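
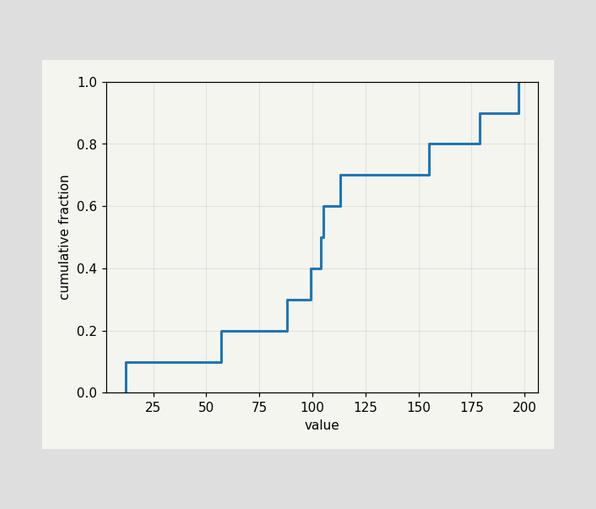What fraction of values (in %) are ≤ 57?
20%

At x=57 the ECDF step is at 20%.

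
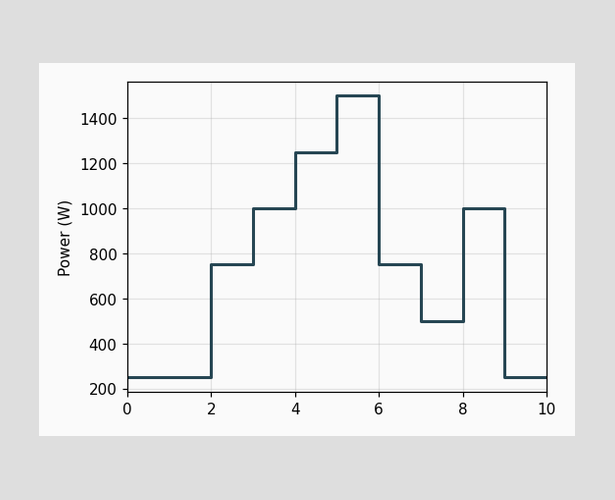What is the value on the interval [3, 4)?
1000W

On [3, 4) the step sits at 1000W.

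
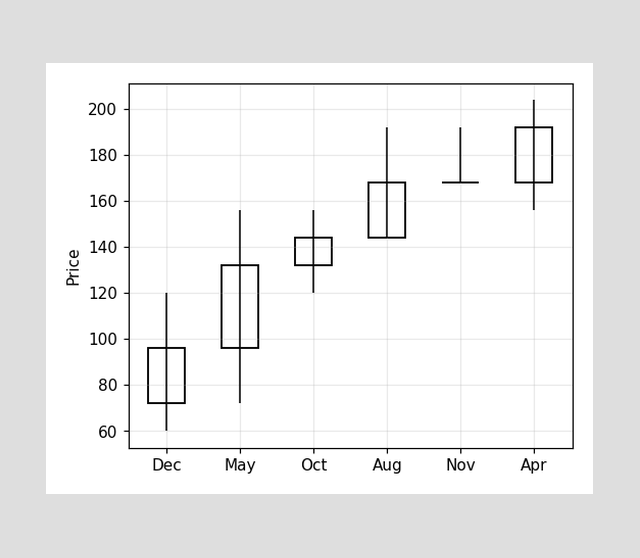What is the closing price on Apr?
192

The Apr candle closes at 192.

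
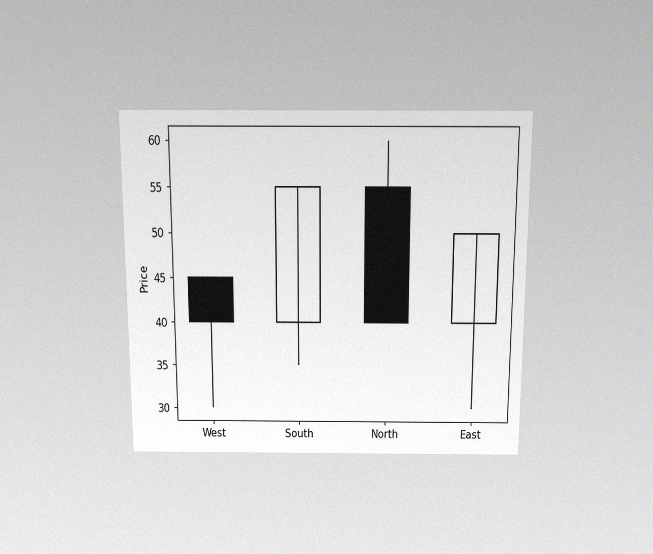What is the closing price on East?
50

The chart is viewed slightly from above, with some photo noise. The East candle closes at 50.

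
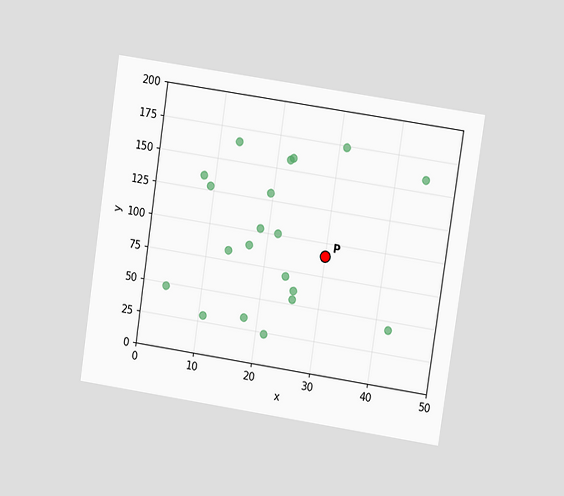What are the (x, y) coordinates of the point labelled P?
(30, 90)

The chart is tilted about 8° clockwise and viewed at a slight angle. Following the gridlines from P to each axis, P sits at (30, 90).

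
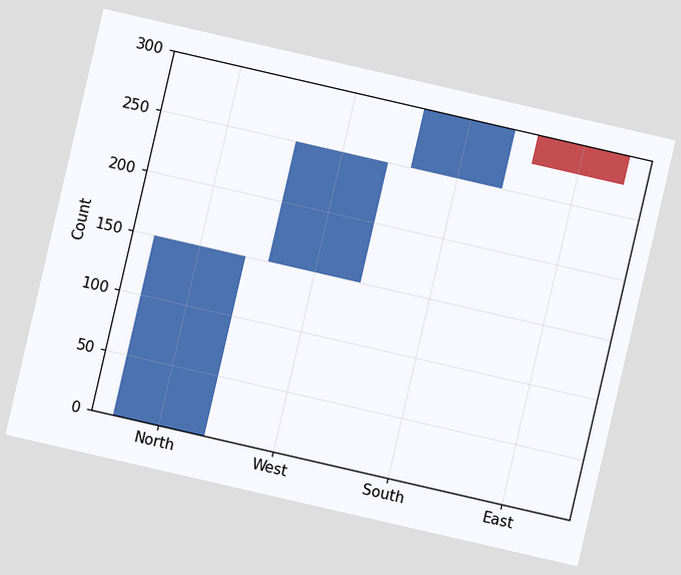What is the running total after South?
The chart is tilted about 13° clockwise. After South the running total reaches 300.

300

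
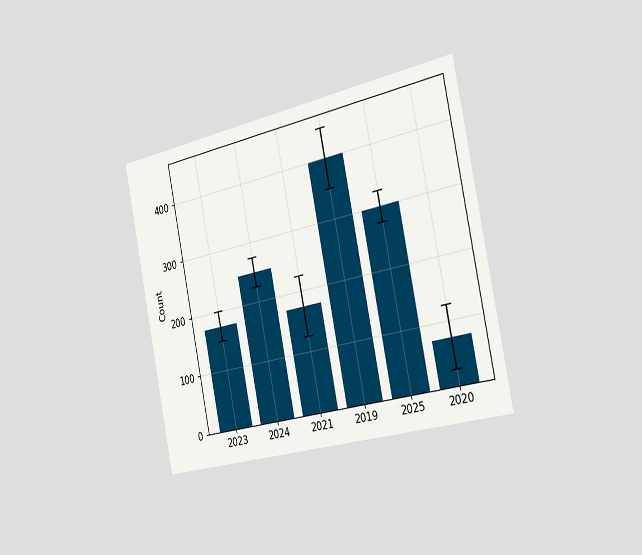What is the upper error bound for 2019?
The chart is tilted about 12° counter-clockwise and viewed slightly from the right. The 2019 bar's upper whisker reaches 450.

450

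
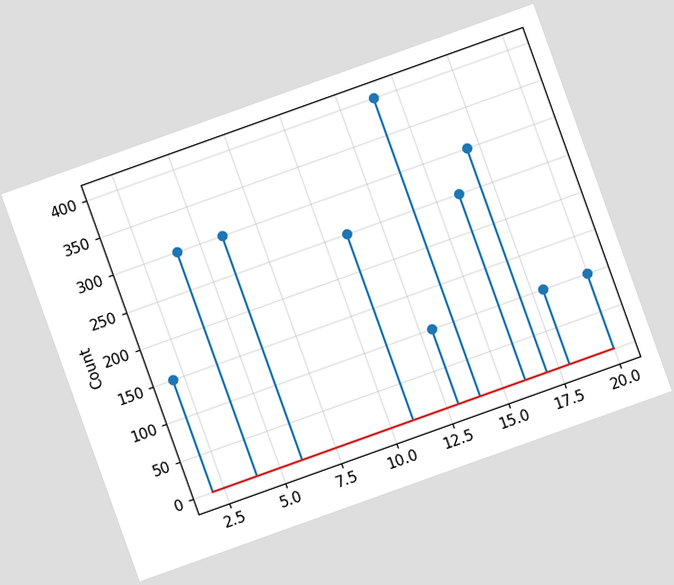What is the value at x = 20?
100

The chart is tilted about 20° counter-clockwise. The stem at x=20 reaches 100.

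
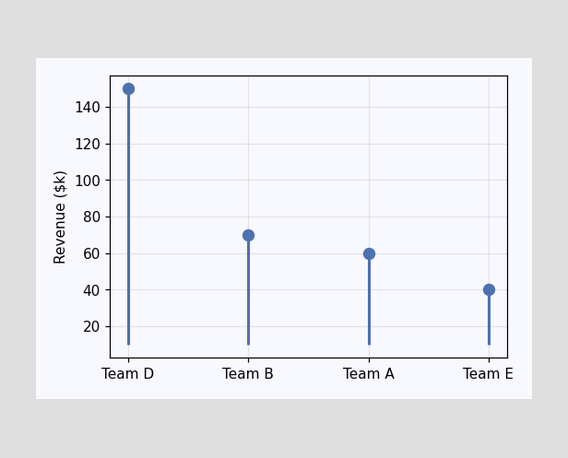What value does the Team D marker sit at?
$150k

The Team D marker sits at $150k.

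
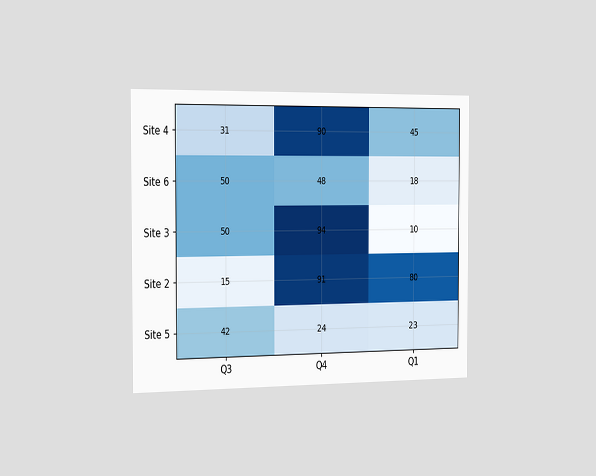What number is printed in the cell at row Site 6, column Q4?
48

The chart is viewed slightly from the left. The (Site 6, Q4) cell reads 48.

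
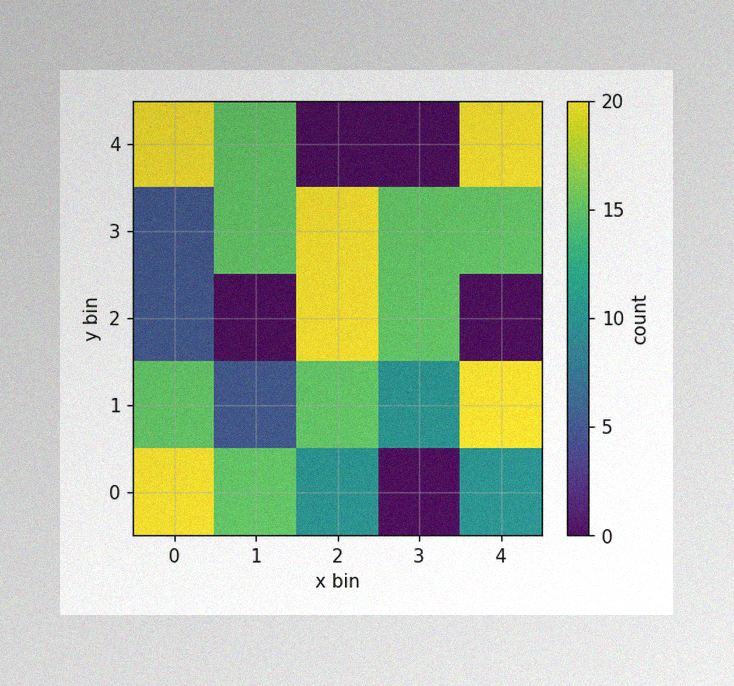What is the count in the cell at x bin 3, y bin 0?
The image has some photo noise and uneven lighting. Matching the cell (3, 0) against the colorbar gives 0.

0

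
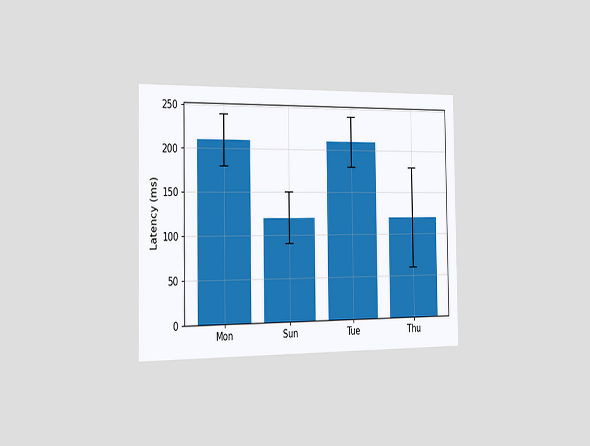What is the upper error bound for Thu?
180ms

The chart is viewed slightly from the left. The Thu bar's upper whisker reaches 180ms.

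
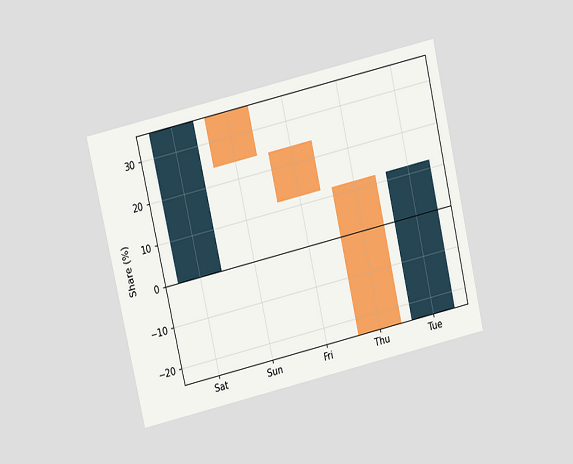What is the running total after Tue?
12%

The chart is tilted about 13° counter-clockwise and viewed slightly from above. After Tue the running total reaches 12%.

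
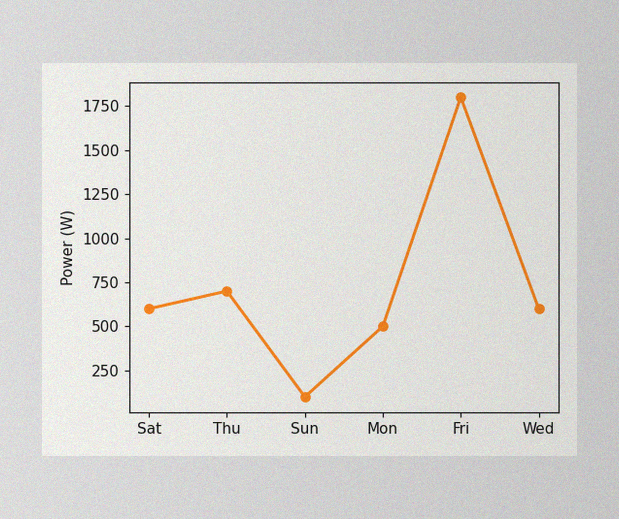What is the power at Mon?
The image has some photo noise and uneven lighting. At Mon, the line is at 500W.

500W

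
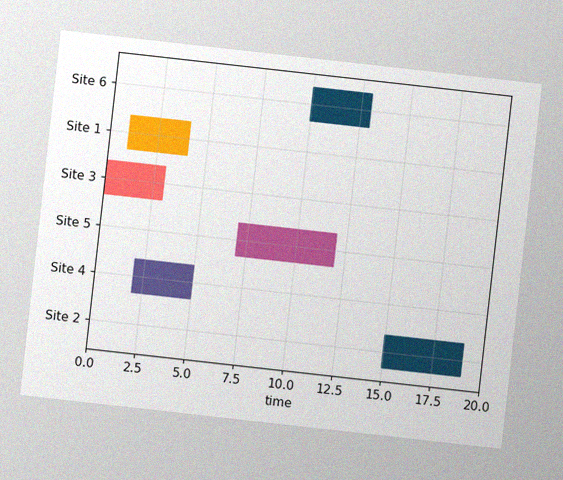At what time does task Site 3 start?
0

The chart is tilted about 6° clockwise, with some photo noise. The Site 3 bar begins at t=0.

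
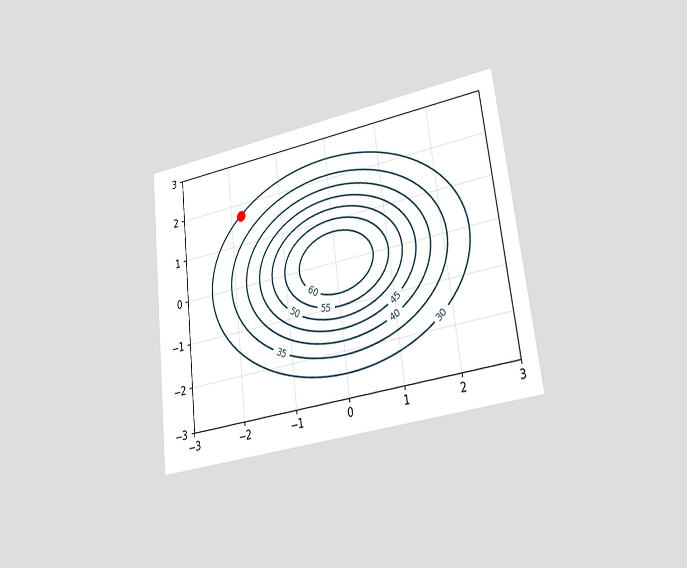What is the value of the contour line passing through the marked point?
The chart is tilted about 7° counter-clockwise and viewed at a slight angle. The marked point sits on the contour labelled 30.

30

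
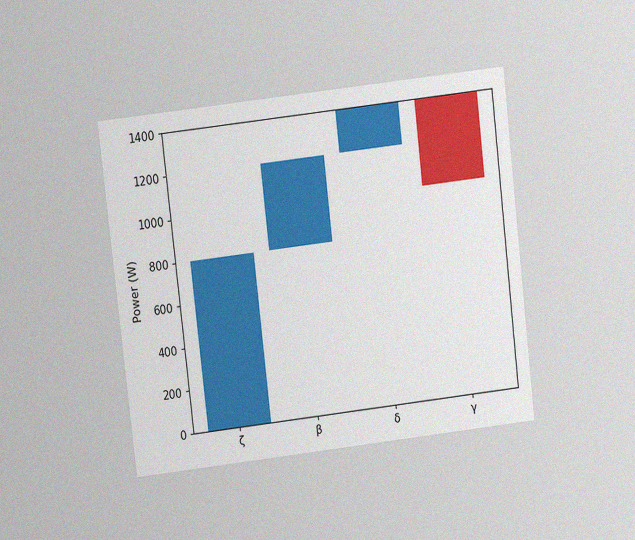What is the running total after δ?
The chart is tilted about 7° counter-clockwise and viewed at a slight angle, with some photo noise. After δ the running total reaches 1400W.

1400W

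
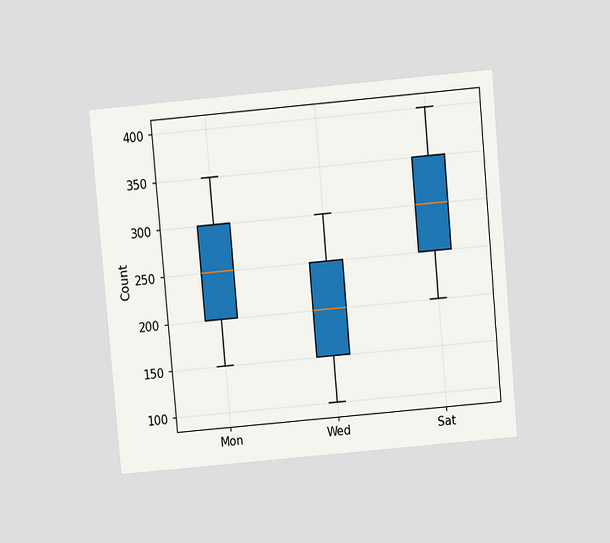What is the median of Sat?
300

The chart is tilted about 5° counter-clockwise and viewed slightly from above. The median line in the Sat box sits at 300.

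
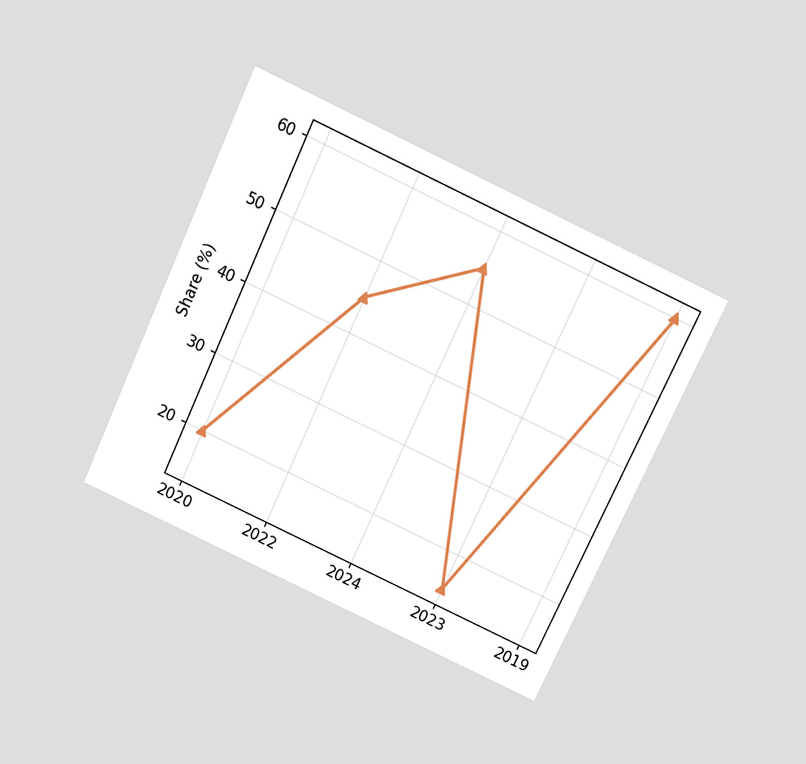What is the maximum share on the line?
The chart is tilted about 25° clockwise and viewed slightly from above. The highest point is at 2019, and reading across to the y-axis gives 60%.

60%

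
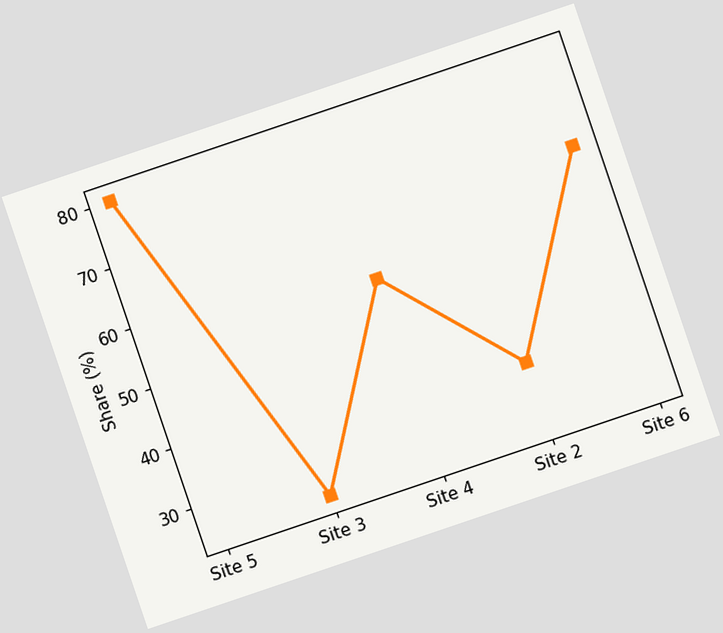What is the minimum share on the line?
The chart is tilted about 19° counter-clockwise. The lowest point is at Site 3, and reading across to the y-axis gives 25%.

25%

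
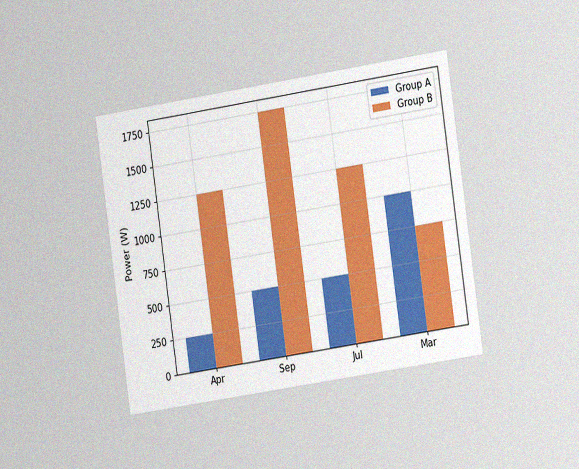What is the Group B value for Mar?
750W

The chart is tilted about 8° counter-clockwise and viewed slightly from the right, with some photo noise. The Group B bar at Mar reaches 750W on the y-axis.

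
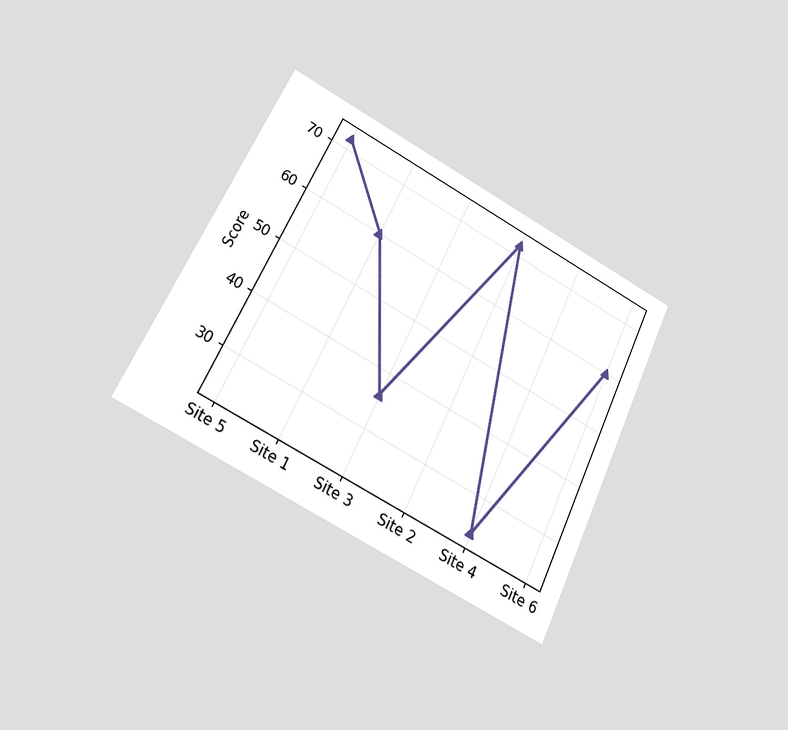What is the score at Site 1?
60

The chart is tilted about 26° clockwise and viewed at a slight angle. At Site 1, the line is at 60.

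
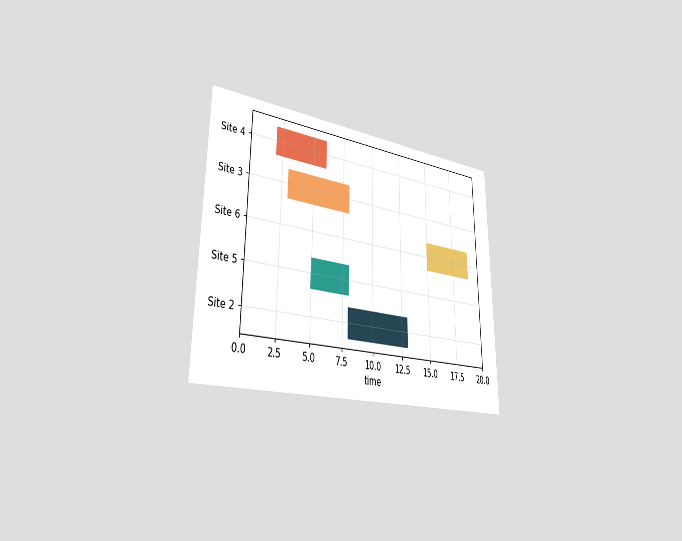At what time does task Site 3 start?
3

The chart is viewed slightly from the left. The Site 3 bar begins at t=3.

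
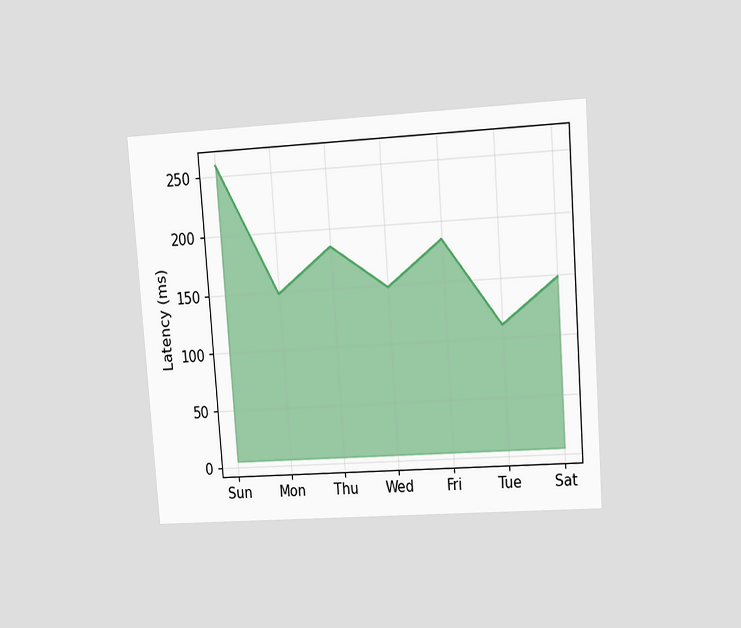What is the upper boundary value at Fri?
185ms

The chart is tilted about 4° counter-clockwise and viewed at a slight angle. At Fri the upper boundary is at 185ms.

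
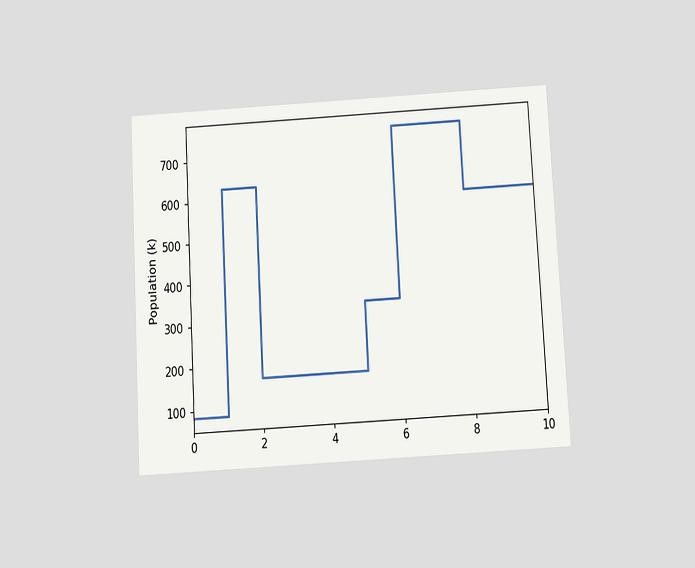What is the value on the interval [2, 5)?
The chart is tilted about 3° counter-clockwise and viewed slightly from below. On [2, 5) the step sits at 168k.

168k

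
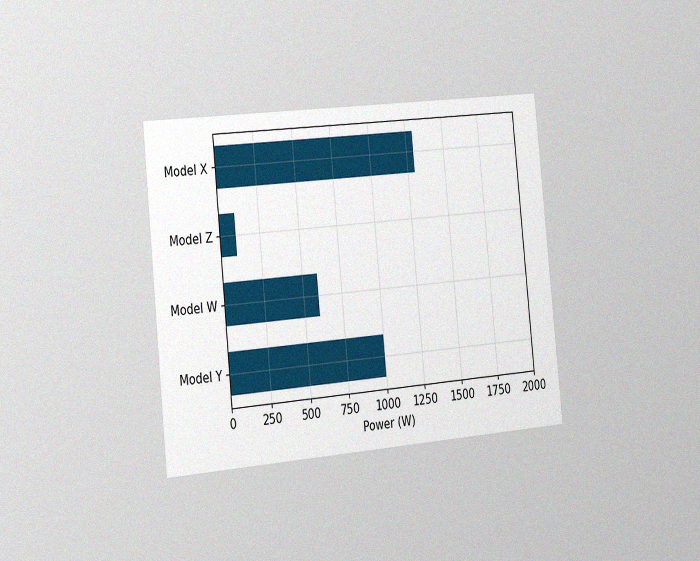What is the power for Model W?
The chart is tilted about 6° counter-clockwise and viewed slightly from the left, with some photo noise. Reading along the chart's x-axis, the Model W bar reaches 600W.

600W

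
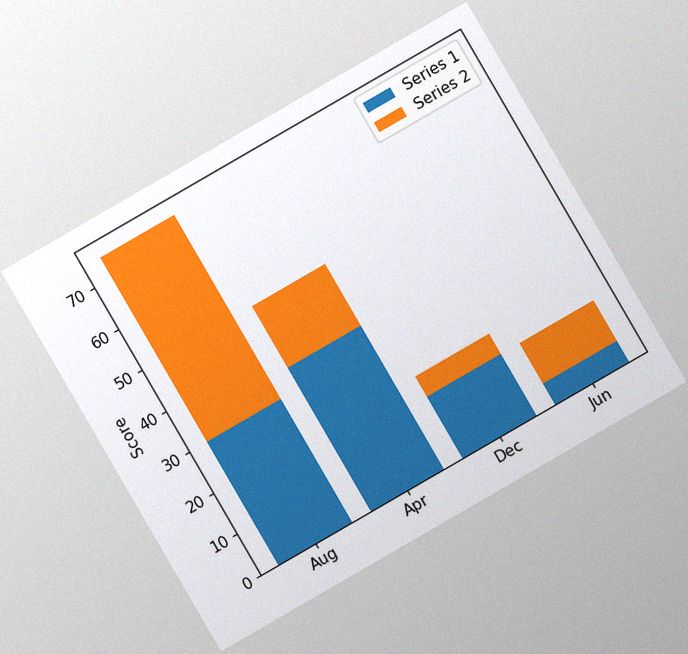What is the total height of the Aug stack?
The chart is tilted about 30° counter-clockwise, with some photo noise. The Aug stack's top reaches 75 on the y-axis.

75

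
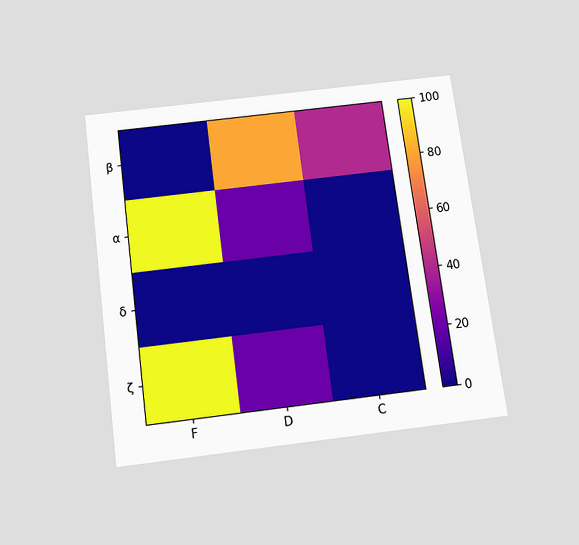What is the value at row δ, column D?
0

The chart is tilted about 8° counter-clockwise and viewed slightly from below. Matching cell (δ, D) against the colorbar gives 0.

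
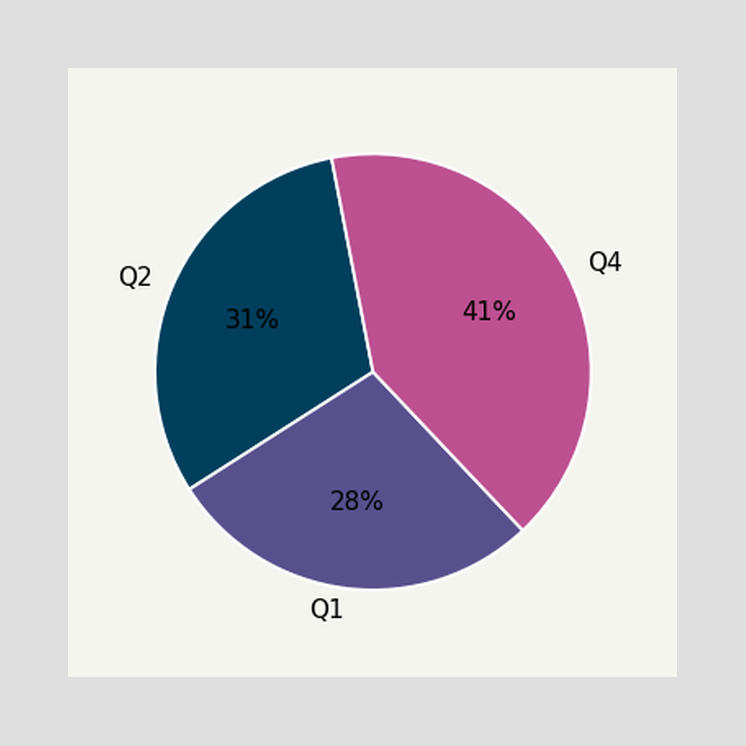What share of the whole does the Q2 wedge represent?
31%

The Q2 slice takes up 31% of the pie.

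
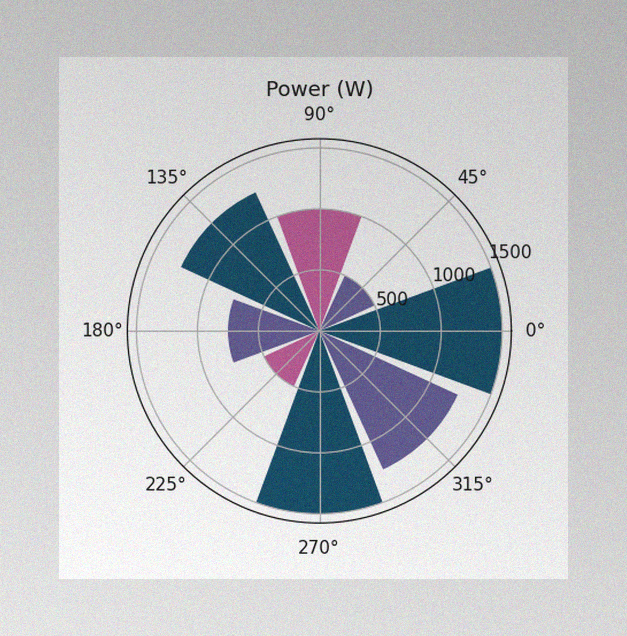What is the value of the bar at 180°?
750W

The image has some photo noise and uneven lighting. The bar at 180° reaches 750W on the radial axis.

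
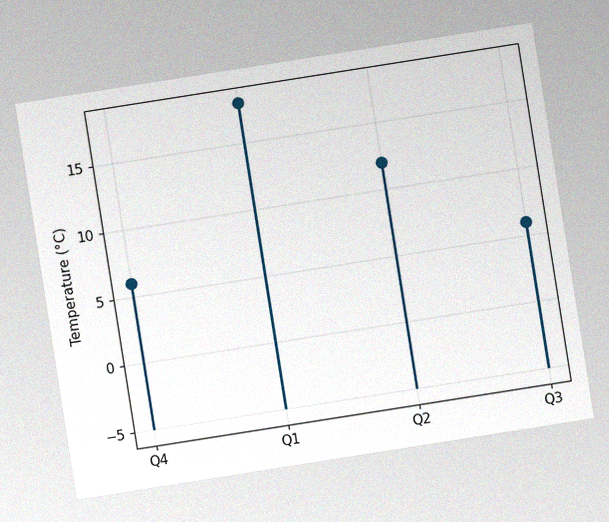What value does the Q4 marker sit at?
The chart is tilted about 9° counter-clockwise, with some photo noise. The Q4 marker sits at 6°C.

6°C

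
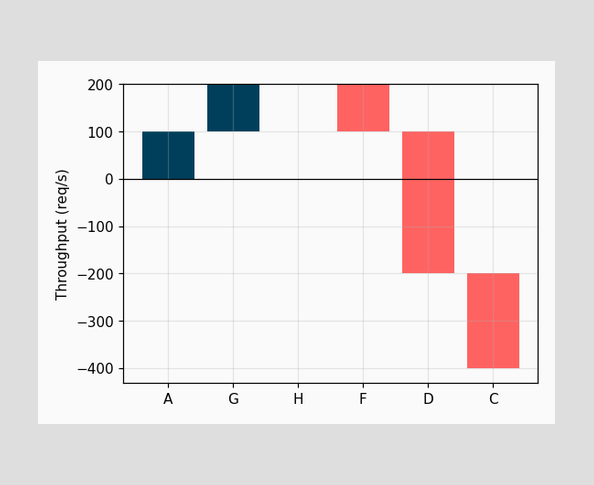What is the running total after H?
200req/s

After H the running total reaches 200req/s.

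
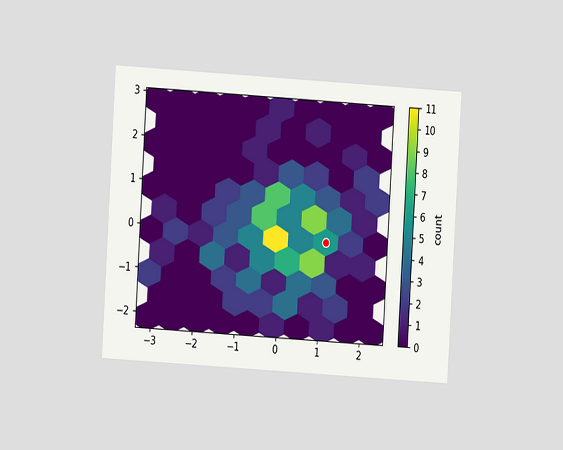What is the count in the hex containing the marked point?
6

The chart is tilted about 3° clockwise and viewed at a slight angle. The marked hex reads 6 on the colorbar.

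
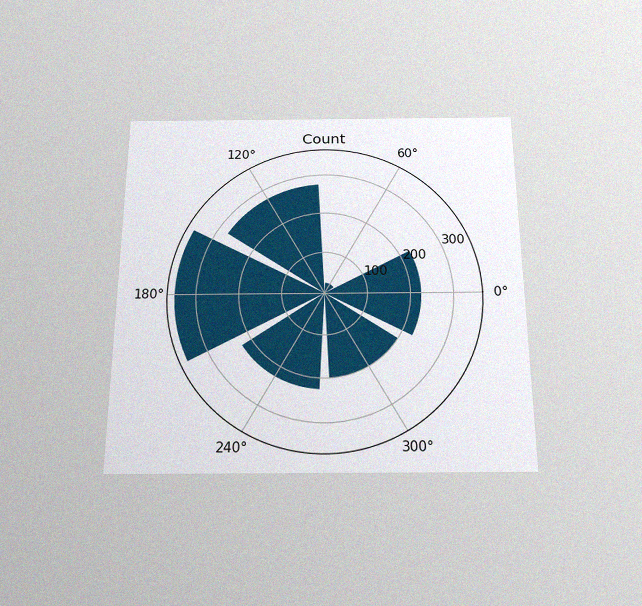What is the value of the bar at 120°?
The chart is viewed slightly from below, with some photo noise. The bar at 120° reaches 275 on the radial axis.

275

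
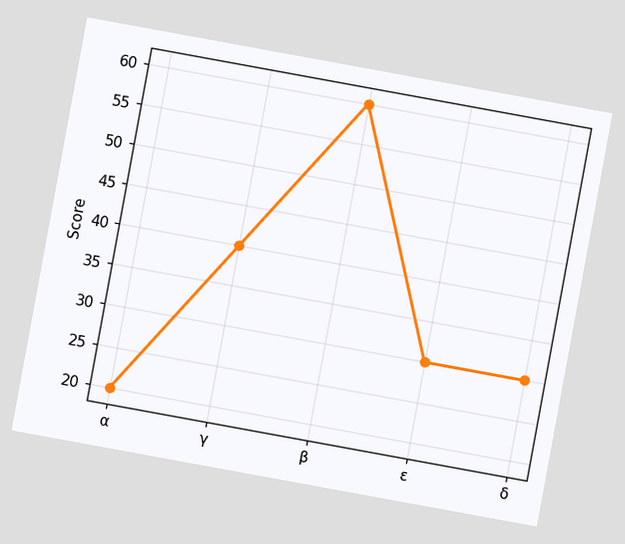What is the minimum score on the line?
20

The chart is tilted about 10° clockwise. The lowest point is at α, and reading across to the y-axis gives 20.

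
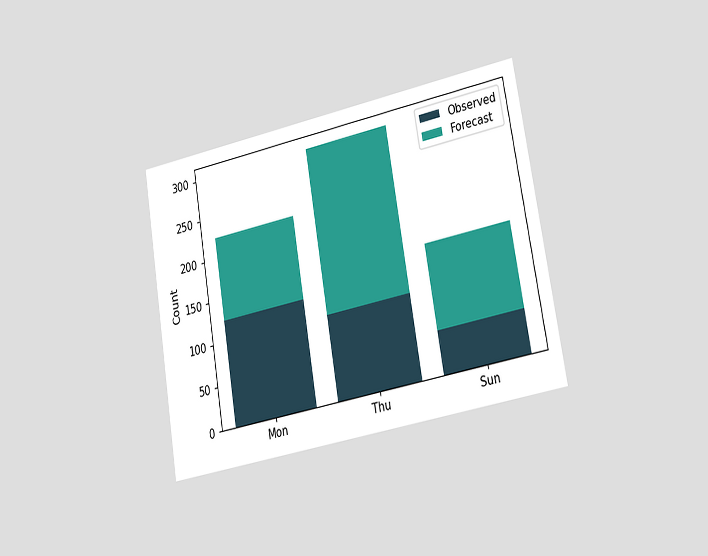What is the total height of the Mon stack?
225

The chart is tilted about 10° counter-clockwise and viewed slightly from the right. The Mon stack's top reaches 225 on the y-axis.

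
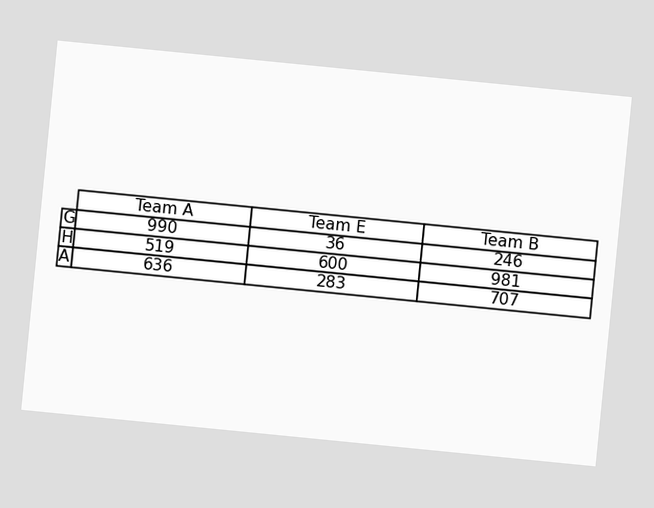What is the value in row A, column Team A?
636

The chart is tilted about 6° clockwise. The (A, Team A) cell reads 636.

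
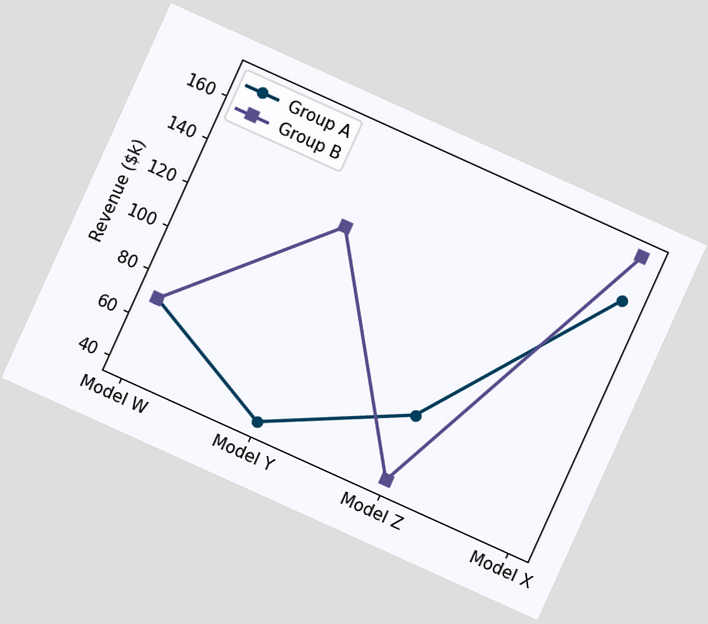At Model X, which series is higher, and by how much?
Group B, by $20k

The chart is tilted about 24° clockwise. At Model X, Group B sits above the other line by $20k.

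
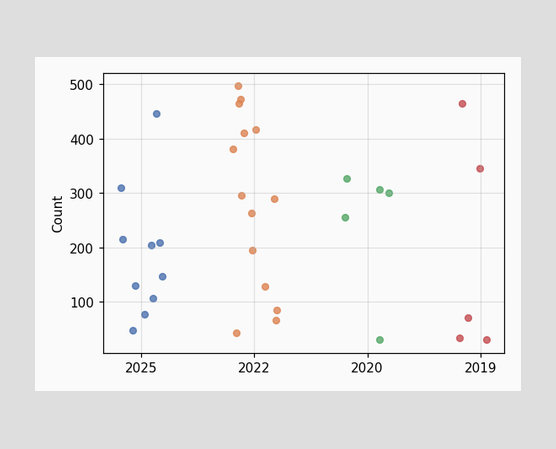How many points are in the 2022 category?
14

Counting the markers in the 2022 column gives 14.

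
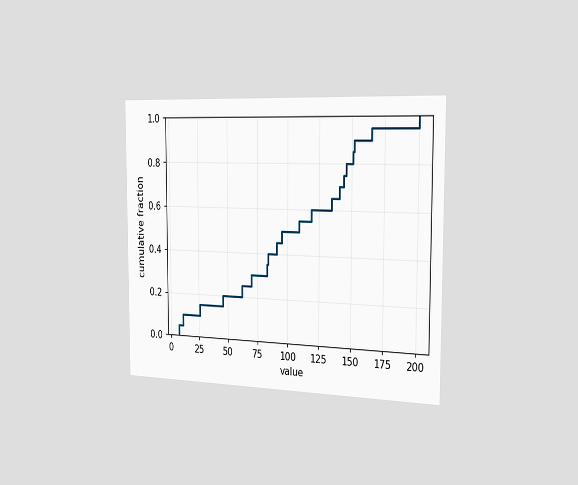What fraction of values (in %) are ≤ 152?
The chart is viewed slightly from the right. At x=152 the ECDF step is at 90%.

90%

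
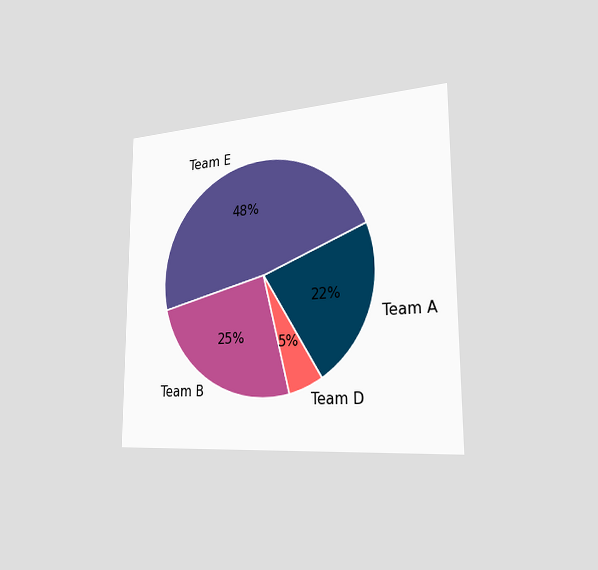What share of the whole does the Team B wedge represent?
The chart is viewed slightly from the right. The Team B slice takes up 25% of the pie.

25%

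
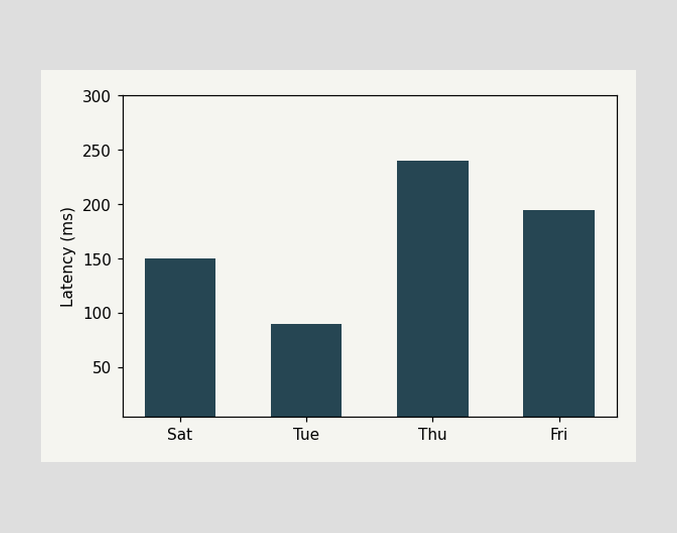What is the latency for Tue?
Reading along the chart's y-axis, the Tue bar reaches 90ms.

90ms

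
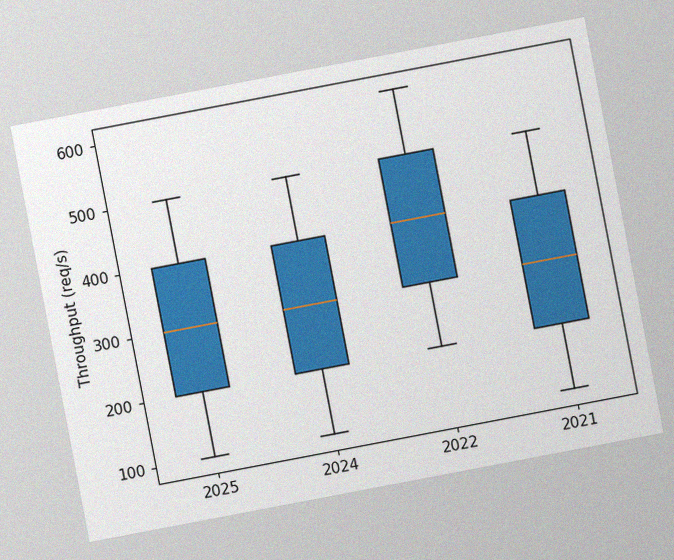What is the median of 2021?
300req/s

The chart is tilted about 11° counter-clockwise, with some photo noise. The median line in the 2021 box sits at 300req/s.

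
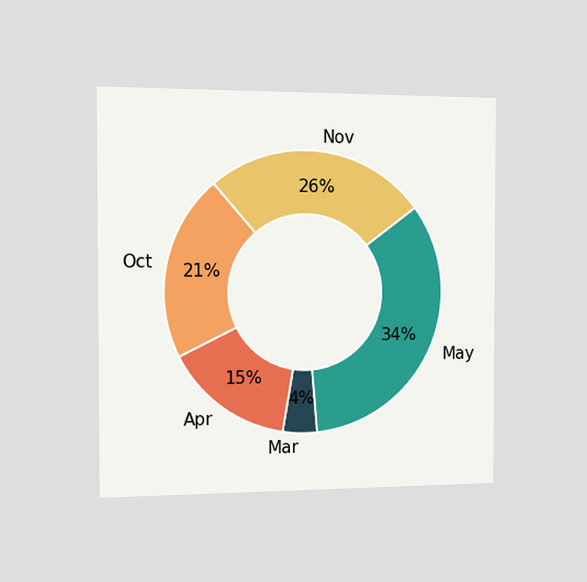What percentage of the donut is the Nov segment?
The chart is viewed slightly from the left. The Nov segment takes up 26% of the ring.

26%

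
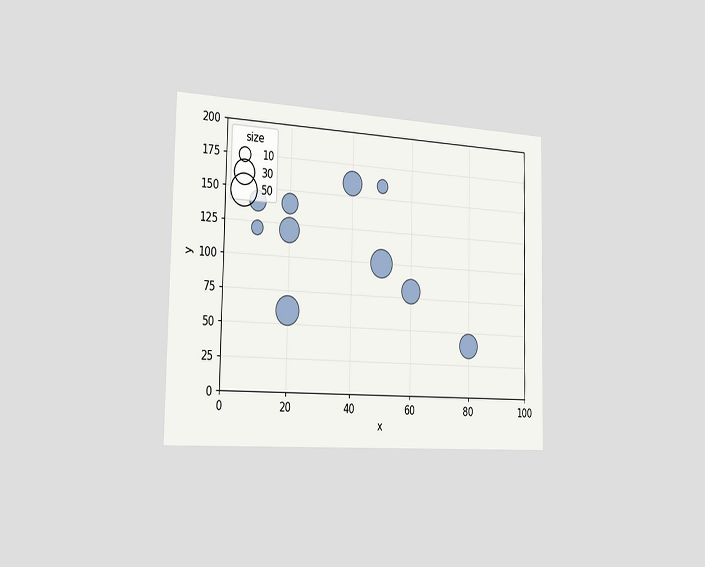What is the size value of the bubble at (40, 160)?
30

The chart is viewed slightly from the left. Matching the bubble at (40, 160) against the size legend gives 30.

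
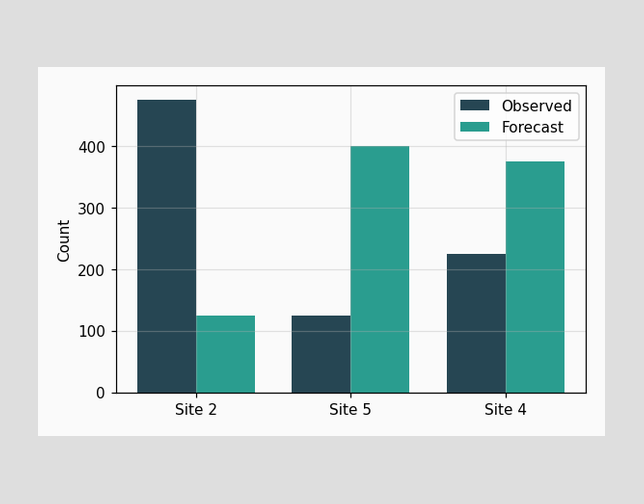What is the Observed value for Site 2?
475

The Observed bar at Site 2 reaches 475 on the y-axis.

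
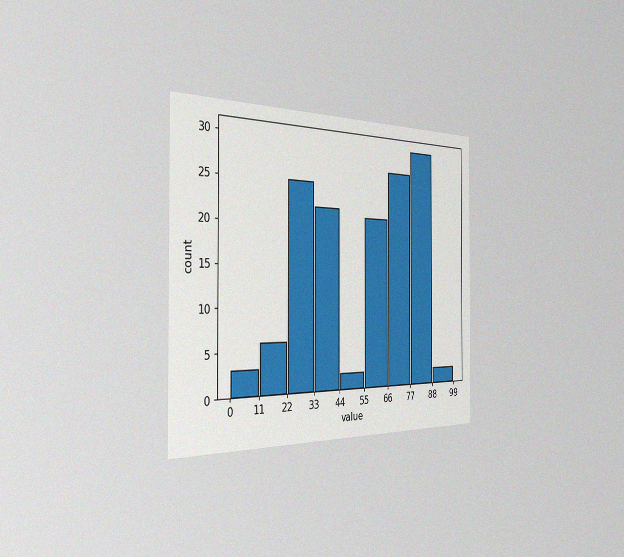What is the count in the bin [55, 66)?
The chart is viewed slightly from the left, with some photo noise. The [55, 66) bin has height 21.

21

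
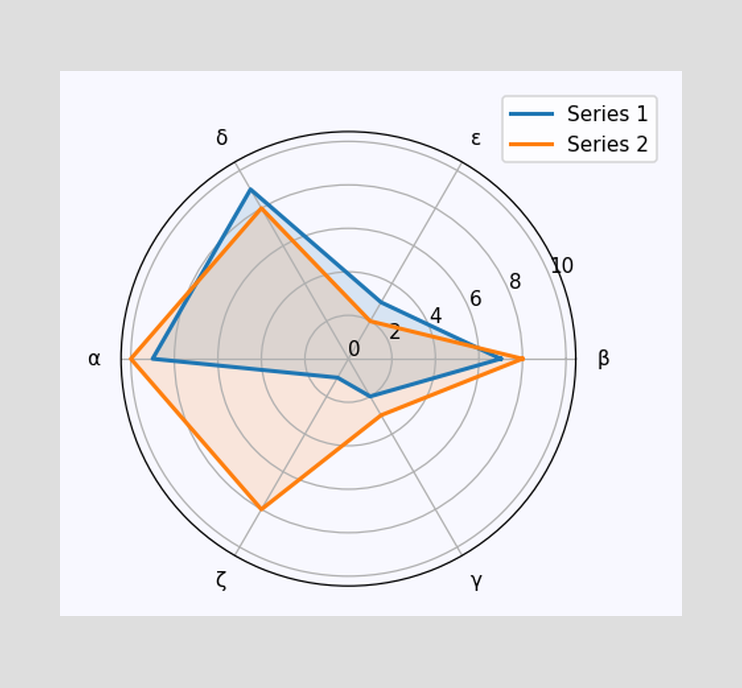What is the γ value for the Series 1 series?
2

On the γ axis, Series 1 reaches 2.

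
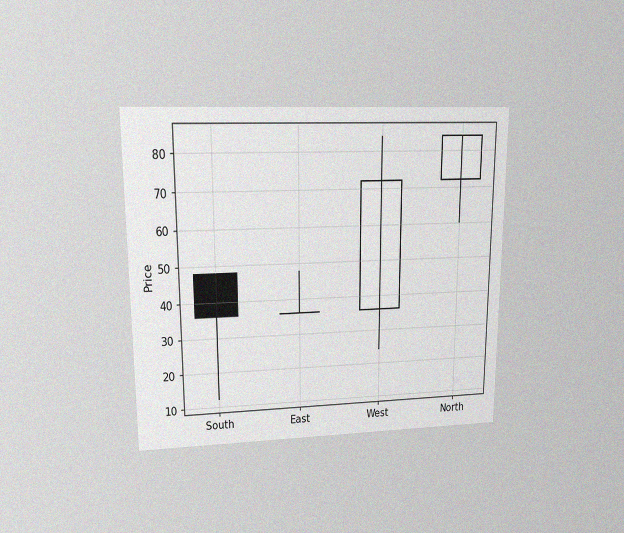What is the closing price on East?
The chart is viewed at a slight angle, with some photo noise. The East candle closes at 36.

36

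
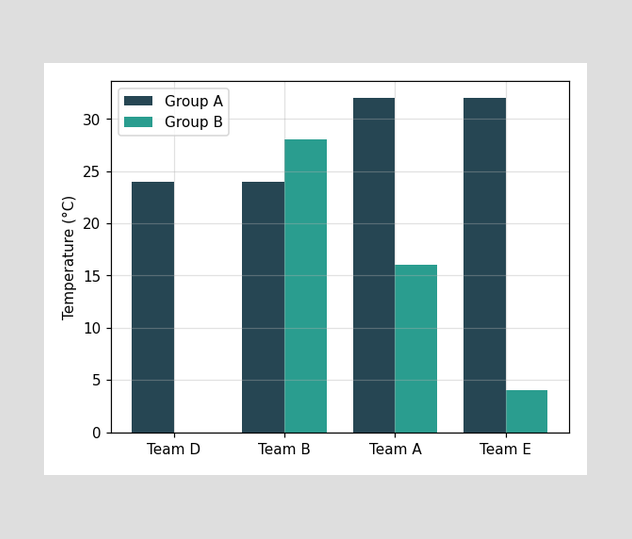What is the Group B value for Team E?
4°C

The Group B bar at Team E reaches 4°C on the y-axis.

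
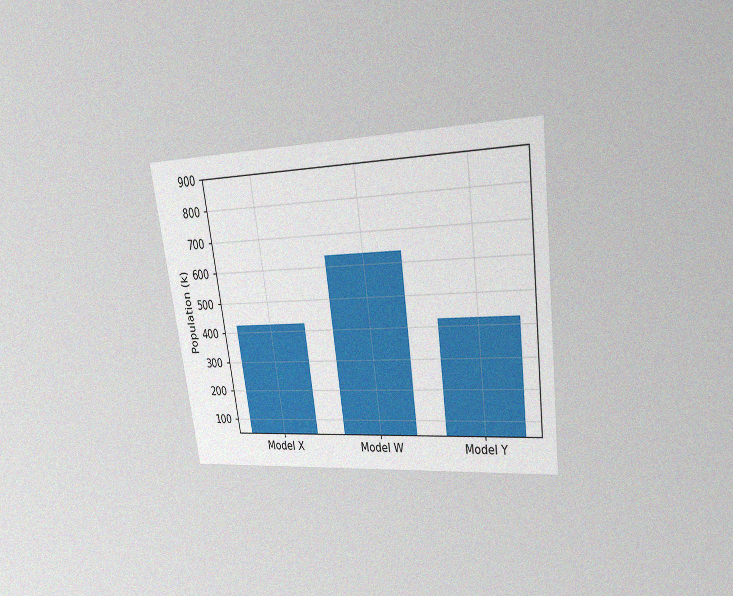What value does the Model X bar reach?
424k

The chart is tilted about 8° counter-clockwise and viewed at a slight angle, with some photo noise. Reading along the chart's y-axis, the Model X bar reaches 424k.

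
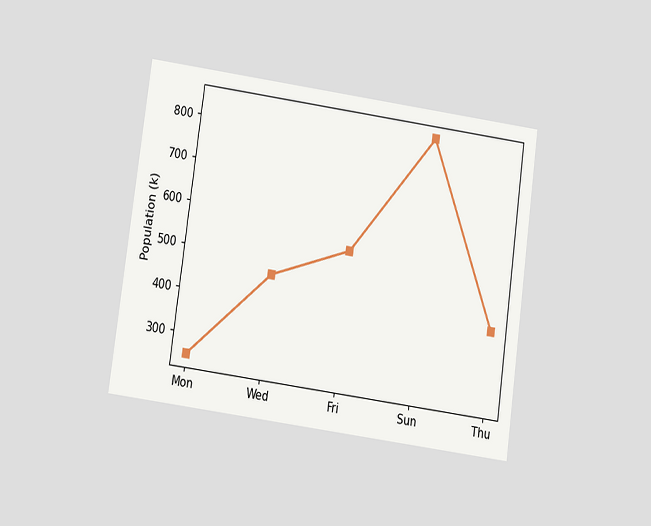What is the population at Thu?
The chart is tilted about 8° clockwise and viewed slightly from below. At Thu, the line is at 420k.

420k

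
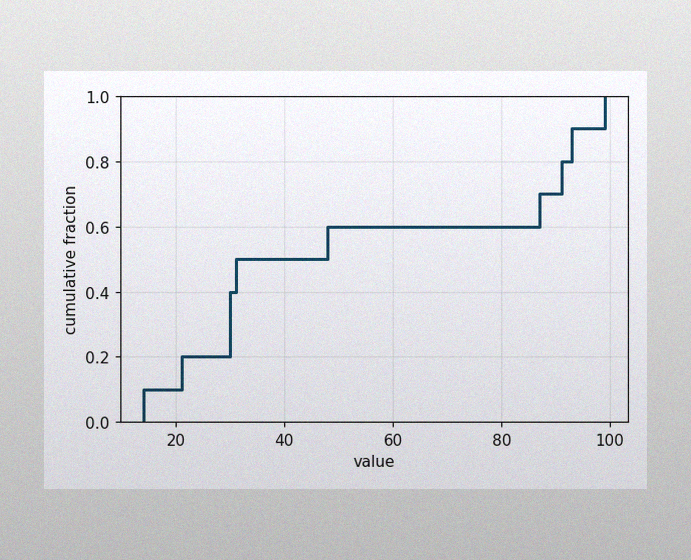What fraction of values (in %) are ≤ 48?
60%

The image has some photo noise and uneven lighting. At x=48 the ECDF step is at 60%.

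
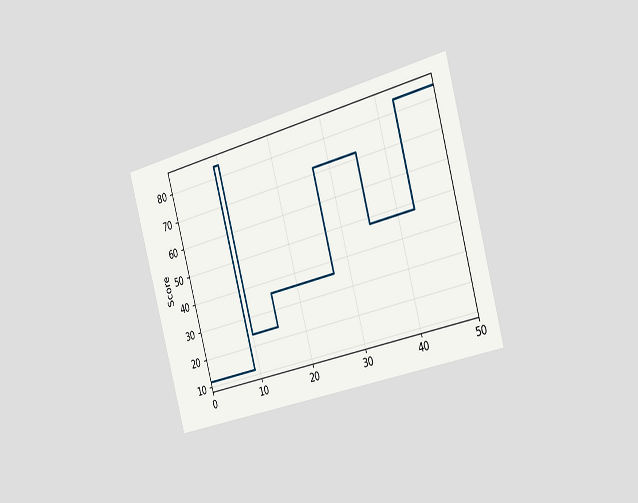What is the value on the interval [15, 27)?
36

The chart is tilted about 15° counter-clockwise and viewed slightly from the right. On [15, 27) the step sits at 36.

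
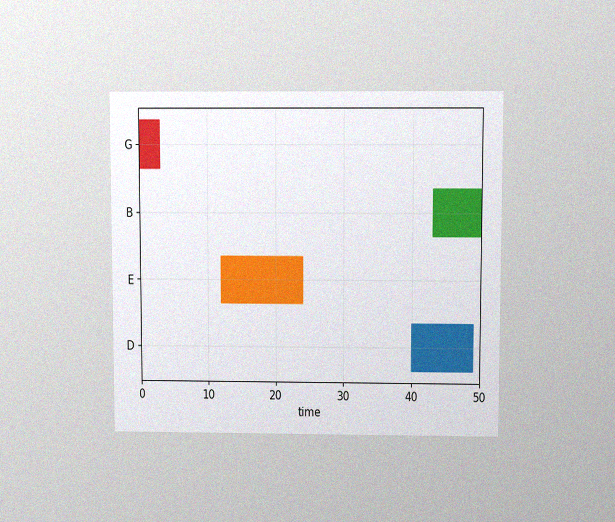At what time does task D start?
40

The chart is viewed slightly from above, with some photo noise. The D bar begins at t=40.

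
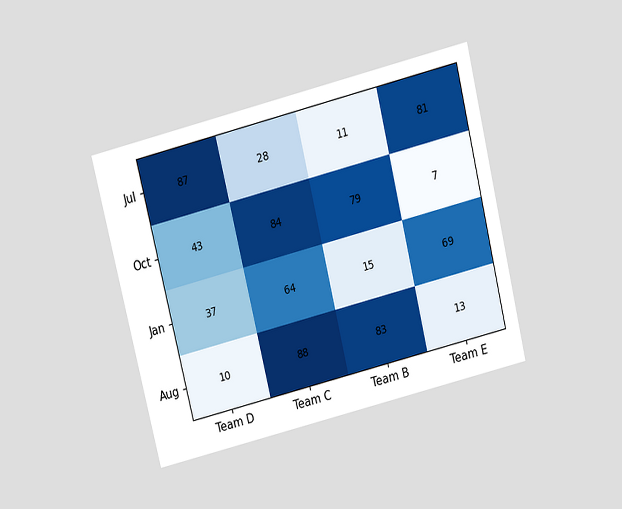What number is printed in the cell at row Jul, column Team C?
The chart is tilted about 14° counter-clockwise and viewed slightly from above. The (Jul, Team C) cell reads 28.

28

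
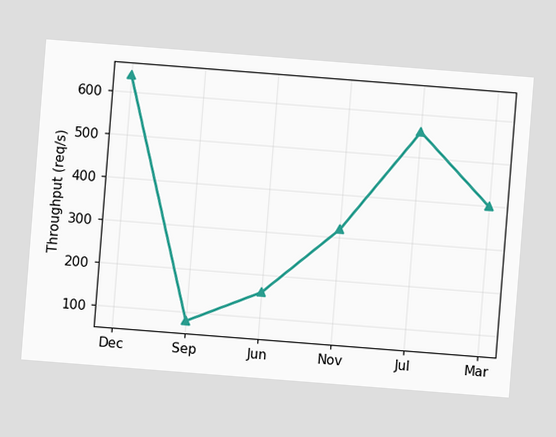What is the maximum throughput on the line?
640req/s

The chart is tilted about 4° clockwise. The highest point is at Dec, and reading across to the y-axis gives 640req/s.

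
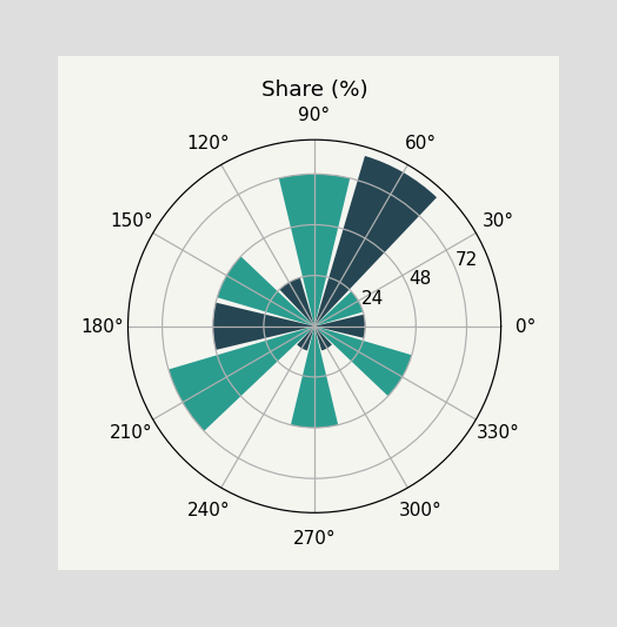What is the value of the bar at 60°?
The bar at 60° reaches 84% on the radial axis.

84%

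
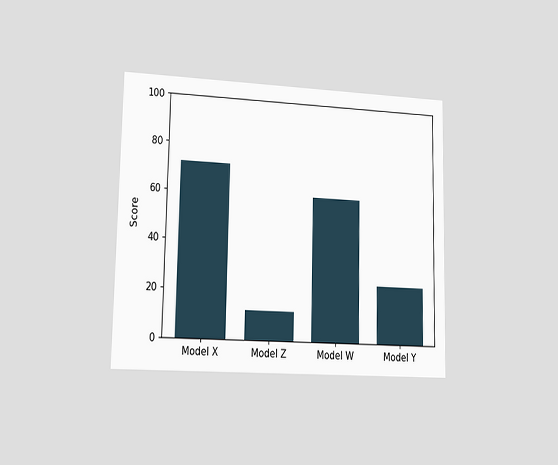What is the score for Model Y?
The chart is viewed slightly from the left. Reading along the chart's y-axis, the Model Y bar reaches 24.

24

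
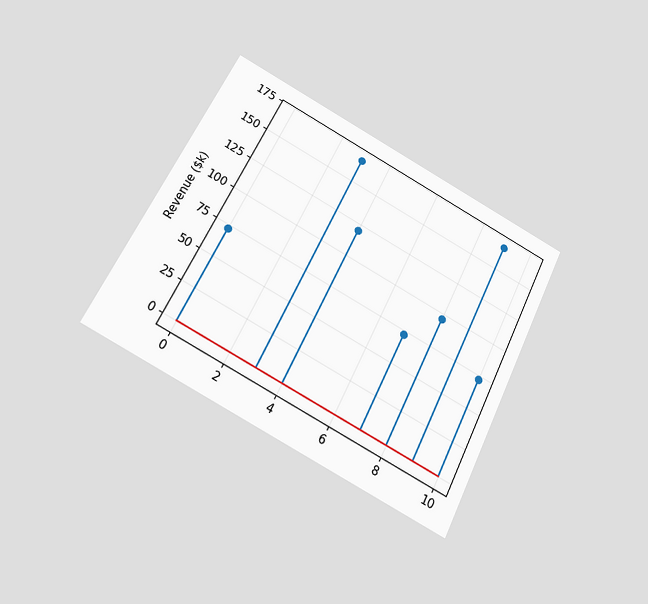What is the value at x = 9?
$168k

The chart is tilted about 27° clockwise and viewed slightly from below. The stem at x=9 reaches $168k.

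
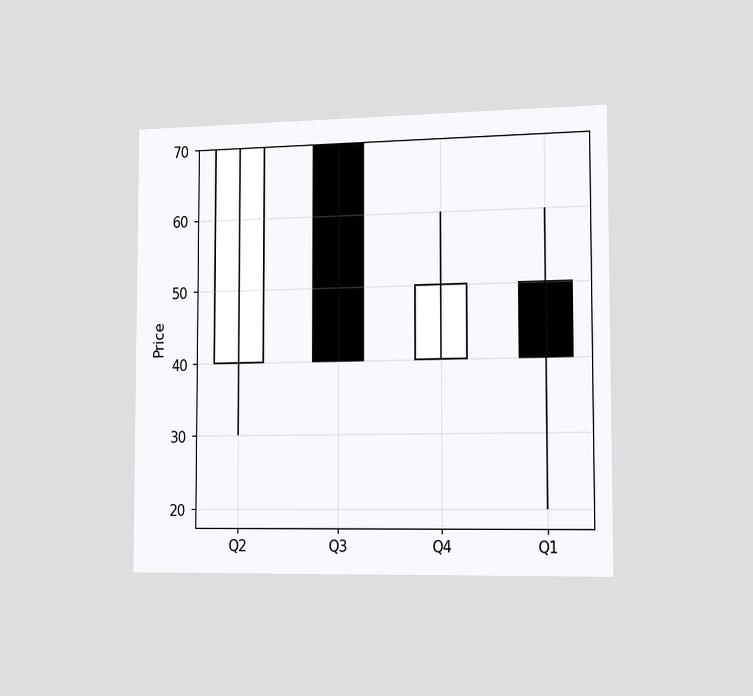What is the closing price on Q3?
The chart is viewed slightly from the right. The Q3 candle closes at 40.

40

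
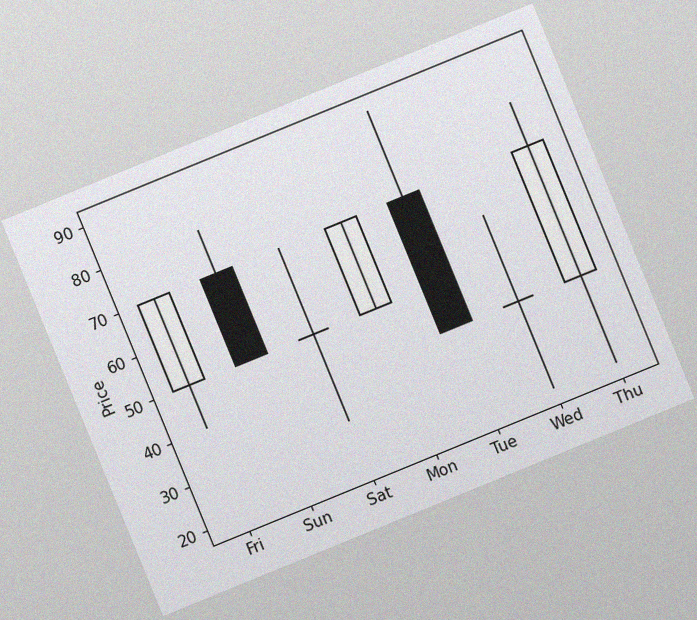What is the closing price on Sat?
The chart is tilted about 22° counter-clockwise, with some photo noise. The Sat candle closes at 50.

50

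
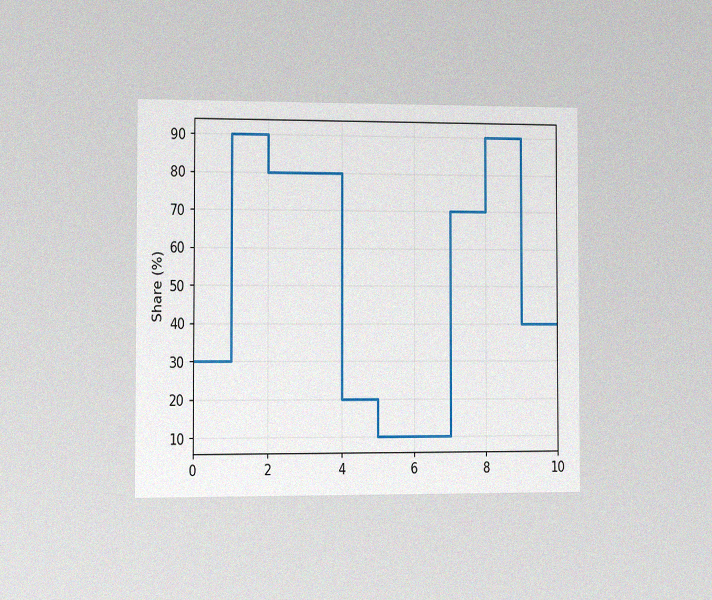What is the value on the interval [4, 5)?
The chart is viewed slightly from the left, with some photo noise. On [4, 5) the step sits at 20%.

20%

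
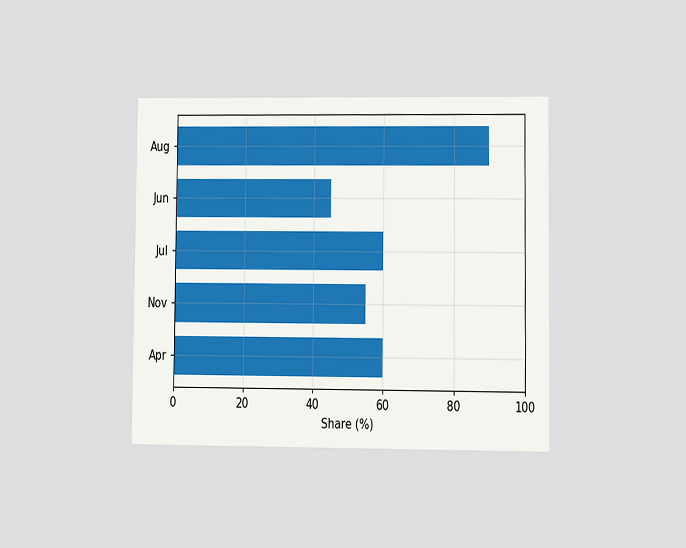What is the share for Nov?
The chart is viewed at a slight angle. Reading along the chart's x-axis, the Nov bar reaches 55%.

55%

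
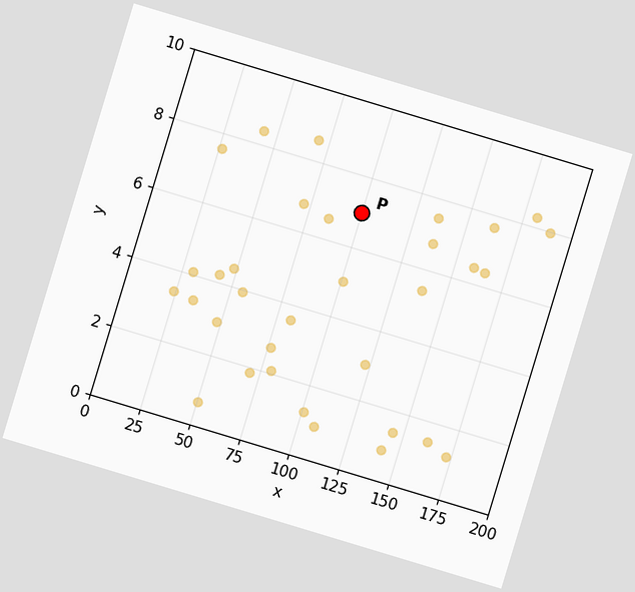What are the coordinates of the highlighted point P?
(100, 7)

The chart is tilted about 17° clockwise. Following the gridlines from P to each axis, P sits at (100, 7).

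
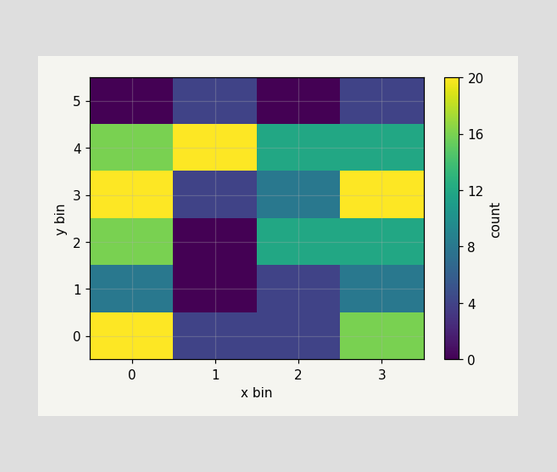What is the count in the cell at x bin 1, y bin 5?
4

Matching the cell (1, 5) against the colorbar gives 4.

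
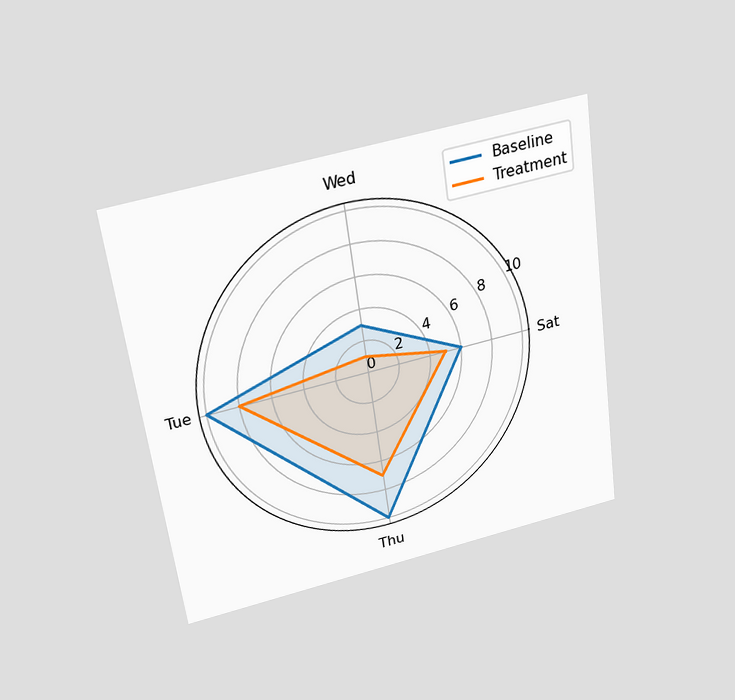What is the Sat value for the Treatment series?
5

The chart is tilted about 8° counter-clockwise and viewed slightly from above. On the Sat axis, Treatment reaches 5.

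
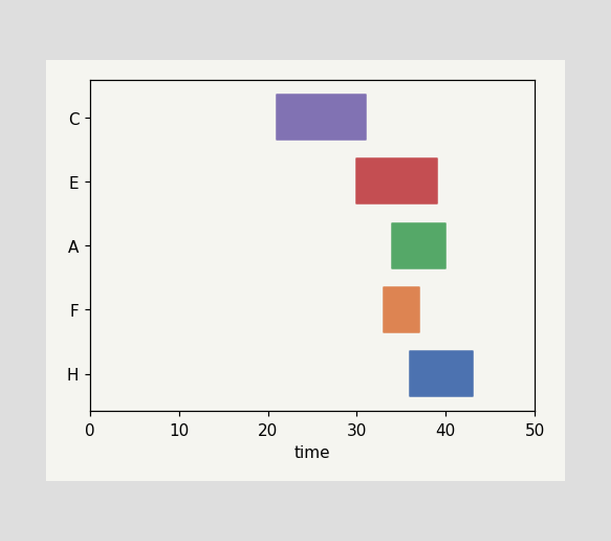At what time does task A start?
The A bar begins at t=34.

34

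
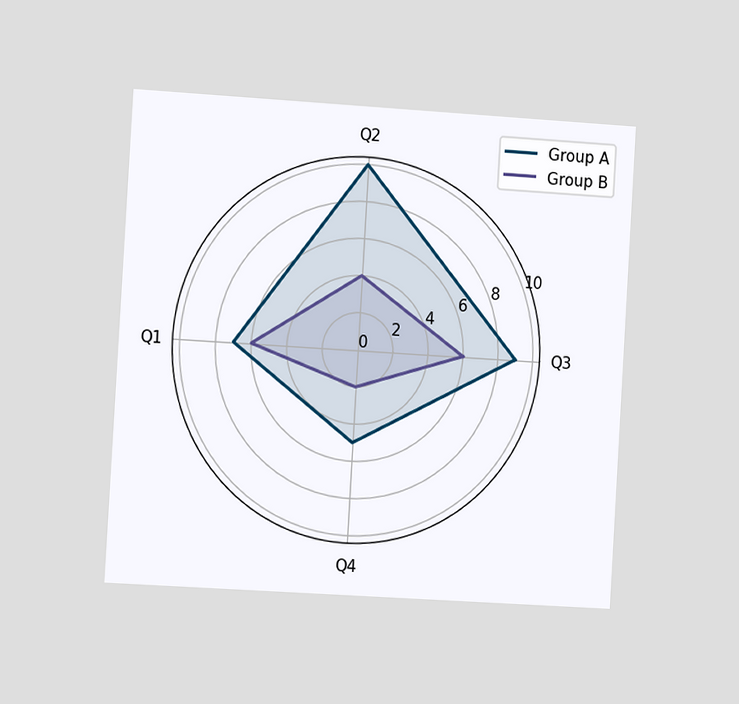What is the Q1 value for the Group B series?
The chart is tilted about 3° clockwise and viewed slightly from the left. On the Q1 axis, Group B reaches 6.

6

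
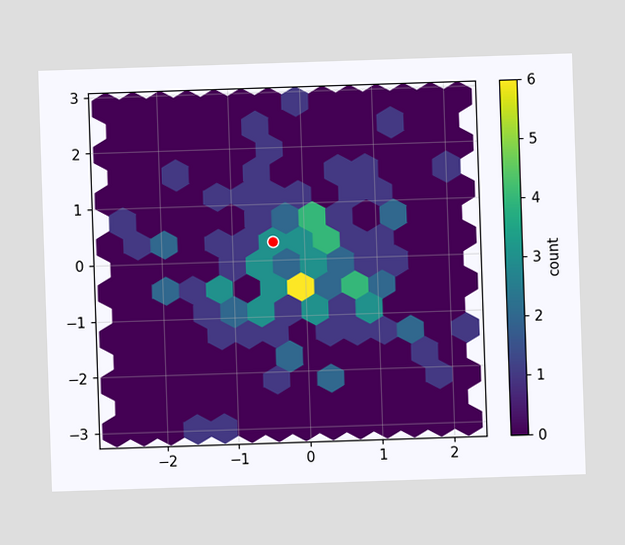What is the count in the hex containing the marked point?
3

The marked hex reads 3 on the colorbar.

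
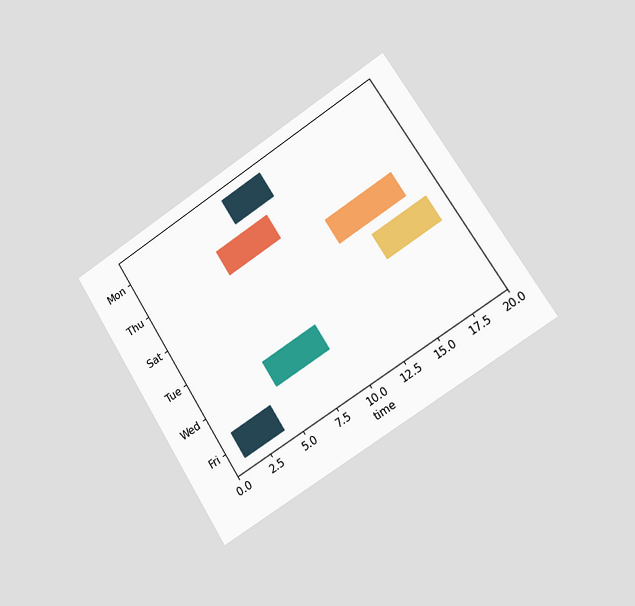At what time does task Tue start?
15

The chart is tilted about 32° counter-clockwise and viewed slightly from the right. The Tue bar begins at t=15.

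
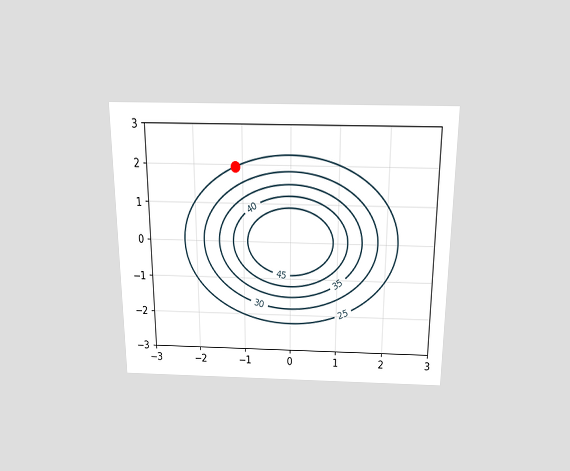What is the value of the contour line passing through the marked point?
The chart is viewed slightly from above. The marked point sits on the contour labelled 25.

25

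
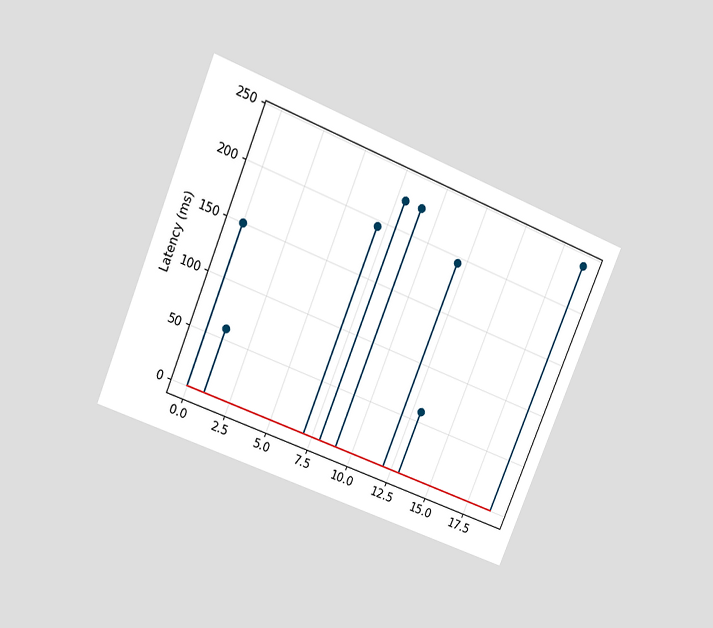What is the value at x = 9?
The chart is tilted about 22° clockwise and viewed at a slight angle. The stem at x=9 reaches 225ms.

225ms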